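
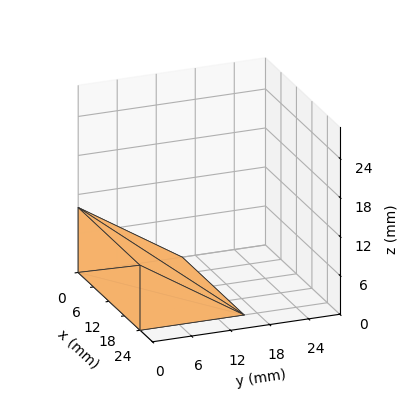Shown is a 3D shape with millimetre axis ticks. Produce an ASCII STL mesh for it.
Reading the render: the shape is a wedge (ramp): 24 × 16 mm base, rising to 10 mm along the y=0 edge and sloping linearly to z=0 at y=16 (dimensions read to the nearest mm from the axis ticks). For the STL, each face is triangulated and given an outward normal.

solid part
  facet normal 0.0000 0.0000 -1.0000
    outer loop
      vertex 24.000 16.000 0.000
      vertex 24.000 0.000 0.000
      vertex 0.000 0.000 0.000
    endloop
  endfacet
  facet normal 0.0000 0.0000 -1.0000
    outer loop
      vertex 0.000 16.000 0.000
      vertex 24.000 16.000 0.000
      vertex 0.000 0.000 0.000
    endloop
  endfacet
  facet normal 0.0000 -1.0000 0.0000
    outer loop
      vertex 0.000 0.000 0.000
      vertex 24.000 0.000 0.000
      vertex 24.000 0.000 10.000
    endloop
  endfacet
  facet normal 0.0000 -1.0000 0.0000
    outer loop
      vertex 0.000 0.000 0.000
      vertex 24.000 0.000 10.000
      vertex 0.000 0.000 10.000
    endloop
  endfacet
  facet normal 0.0000 0.5300 0.8480
    outer loop
      vertex 0.000 0.000 10.000
      vertex 24.000 0.000 10.000
      vertex 24.000 16.000 0.000
    endloop
  endfacet
  facet normal 0.0000 0.5300 0.8480
    outer loop
      vertex 0.000 0.000 10.000
      vertex 24.000 16.000 0.000
      vertex 0.000 16.000 0.000
    endloop
  endfacet
  facet normal -1.0000 0.0000 0.0000
    outer loop
      vertex 0.000 0.000 10.000
      vertex 0.000 16.000 0.000
      vertex 0.000 0.000 0.000
    endloop
  endfacet
  facet normal 1.0000 0.0000 0.0000
    outer loop
      vertex 24.000 0.000 0.000
      vertex 24.000 16.000 0.000
      vertex 24.000 0.000 10.000
    endloop
  endfacet
endsolid part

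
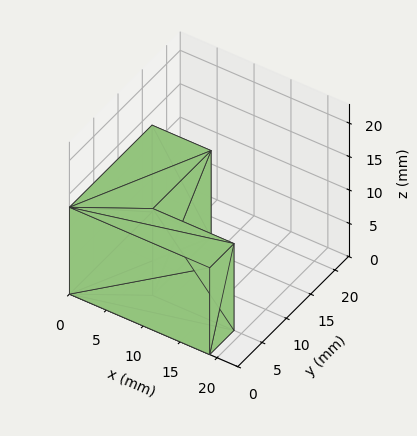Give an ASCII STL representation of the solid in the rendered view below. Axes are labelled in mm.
Reading the render: the shape is an L-shaped prism: outer 19 × 17 mm, arm thicknesses ≈ 5 mm (horizontal) and 8 mm (vertical), extruded 13 mm in z (dimensions read to the nearest mm from the axis ticks). For the STL, each face is triangulated and given an outward normal.

solid part
  facet normal 0.0000 0.0000 -1.0000
    outer loop
      vertex 19.00 5.00 0.00
      vertex 19.00 0.00 0.00
      vertex 0.00 0.00 0.00
    endloop
  endfacet
  facet normal 0.0000 0.0000 -1.0000
    outer loop
      vertex 8.00 5.00 0.00
      vertex 19.00 5.00 0.00
      vertex 0.00 0.00 0.00
    endloop
  endfacet
  facet normal 0.0000 0.0000 -1.0000
    outer loop
      vertex 8.00 17.00 0.00
      vertex 8.00 5.00 0.00
      vertex 0.00 0.00 0.00
    endloop
  endfacet
  facet normal 0.0000 0.0000 -1.0000
    outer loop
      vertex 0.00 17.00 0.00
      vertex 8.00 17.00 0.00
      vertex 0.00 0.00 0.00
    endloop
  endfacet
  facet normal 0.0000 0.0000 1.0000
    outer loop
      vertex 0.00 0.00 13.00
      vertex 19.00 0.00 13.00
      vertex 19.00 5.00 13.00
    endloop
  endfacet
  facet normal 0.0000 0.0000 1.0000
    outer loop
      vertex 0.00 0.00 13.00
      vertex 19.00 5.00 13.00
      vertex 8.00 5.00 13.00
    endloop
  endfacet
  facet normal 0.0000 0.0000 1.0000
    outer loop
      vertex 0.00 0.00 13.00
      vertex 8.00 5.00 13.00
      vertex 8.00 17.00 13.00
    endloop
  endfacet
  facet normal 0.0000 0.0000 1.0000
    outer loop
      vertex 0.00 0.00 13.00
      vertex 8.00 17.00 13.00
      vertex 0.00 17.00 13.00
    endloop
  endfacet
  facet normal 0.0000 -1.0000 0.0000
    outer loop
      vertex 0.00 0.00 0.00
      vertex 19.00 0.00 0.00
      vertex 19.00 0.00 13.00
    endloop
  endfacet
  facet normal 0.0000 -1.0000 0.0000
    outer loop
      vertex 0.00 0.00 0.00
      vertex 19.00 0.00 13.00
      vertex 0.00 0.00 13.00
    endloop
  endfacet
  facet normal 1.0000 0.0000 0.0000
    outer loop
      vertex 19.00 0.00 0.00
      vertex 19.00 5.00 0.00
      vertex 19.00 5.00 13.00
    endloop
  endfacet
  facet normal 1.0000 0.0000 0.0000
    outer loop
      vertex 19.00 0.00 0.00
      vertex 19.00 5.00 13.00
      vertex 19.00 0.00 13.00
    endloop
  endfacet
  facet normal 0.0000 1.0000 0.0000
    outer loop
      vertex 19.00 5.00 0.00
      vertex 8.00 5.00 0.00
      vertex 8.00 5.00 13.00
    endloop
  endfacet
  facet normal 0.0000 1.0000 0.0000
    outer loop
      vertex 19.00 5.00 0.00
      vertex 8.00 5.00 13.00
      vertex 19.00 5.00 13.00
    endloop
  endfacet
  facet normal 1.0000 0.0000 0.0000
    outer loop
      vertex 8.00 5.00 0.00
      vertex 8.00 17.00 0.00
      vertex 8.00 17.00 13.00
    endloop
  endfacet
  facet normal 1.0000 0.0000 0.0000
    outer loop
      vertex 8.00 5.00 0.00
      vertex 8.00 17.00 13.00
      vertex 8.00 5.00 13.00
    endloop
  endfacet
  facet normal 0.0000 1.0000 0.0000
    outer loop
      vertex 8.00 17.00 0.00
      vertex 0.00 17.00 0.00
      vertex 0.00 17.00 13.00
    endloop
  endfacet
  facet normal 0.0000 1.0000 0.0000
    outer loop
      vertex 8.00 17.00 0.00
      vertex 0.00 17.00 13.00
      vertex 8.00 17.00 13.00
    endloop
  endfacet
  facet normal -1.0000 0.0000 0.0000
    outer loop
      vertex 0.00 17.00 0.00
      vertex 0.00 0.00 0.00
      vertex 0.00 0.00 13.00
    endloop
  endfacet
  facet normal -1.0000 0.0000 0.0000
    outer loop
      vertex 0.00 17.00 0.00
      vertex 0.00 0.00 13.00
      vertex 0.00 17.00 13.00
    endloop
  endfacet
endsolid part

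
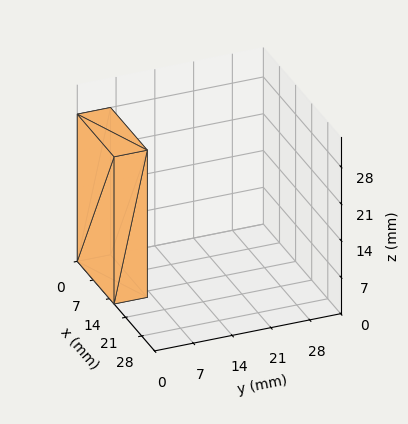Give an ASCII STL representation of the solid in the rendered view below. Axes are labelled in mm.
Reading the render: the shape is a rectangular box, roughly 16 × 6 mm footprint and 28 mm tall (dimensions read to the nearest mm from the axis ticks). For the STL, each face is triangulated and given an outward normal.

solid part
  facet normal 0.0000 0.0000 -1.0000
    outer loop
      vertex 16.000 6.000 0.000
      vertex 16.000 0.000 0.000
      vertex 0.000 0.000 0.000
    endloop
  endfacet
  facet normal 0.0000 0.0000 -1.0000
    outer loop
      vertex 0.000 6.000 0.000
      vertex 16.000 6.000 0.000
      vertex 0.000 0.000 0.000
    endloop
  endfacet
  facet normal 0.0000 0.0000 1.0000
    outer loop
      vertex 0.000 0.000 28.000
      vertex 16.000 0.000 28.000
      vertex 16.000 6.000 28.000
    endloop
  endfacet
  facet normal 0.0000 0.0000 1.0000
    outer loop
      vertex 0.000 0.000 28.000
      vertex 16.000 6.000 28.000
      vertex 0.000 6.000 28.000
    endloop
  endfacet
  facet normal 0.0000 -1.0000 0.0000
    outer loop
      vertex 0.000 0.000 0.000
      vertex 16.000 0.000 0.000
      vertex 16.000 0.000 28.000
    endloop
  endfacet
  facet normal 0.0000 -1.0000 0.0000
    outer loop
      vertex 0.000 0.000 0.000
      vertex 16.000 0.000 28.000
      vertex 0.000 0.000 28.000
    endloop
  endfacet
  facet normal 0.0000 1.0000 0.0000
    outer loop
      vertex 16.000 6.000 28.000
      vertex 16.000 6.000 0.000
      vertex 0.000 6.000 0.000
    endloop
  endfacet
  facet normal 0.0000 1.0000 0.0000
    outer loop
      vertex 0.000 6.000 28.000
      vertex 16.000 6.000 28.000
      vertex 0.000 6.000 0.000
    endloop
  endfacet
  facet normal -1.0000 0.0000 0.0000
    outer loop
      vertex 0.000 6.000 28.000
      vertex 0.000 6.000 0.000
      vertex 0.000 0.000 0.000
    endloop
  endfacet
  facet normal -1.0000 0.0000 0.0000
    outer loop
      vertex 0.000 0.000 28.000
      vertex 0.000 6.000 28.000
      vertex 0.000 0.000 0.000
    endloop
  endfacet
  facet normal 1.0000 0.0000 0.0000
    outer loop
      vertex 16.000 0.000 0.000
      vertex 16.000 6.000 0.000
      vertex 16.000 6.000 28.000
    endloop
  endfacet
  facet normal 1.0000 0.0000 0.0000
    outer loop
      vertex 16.000 0.000 0.000
      vertex 16.000 6.000 28.000
      vertex 16.000 0.000 28.000
    endloop
  endfacet
endsolid part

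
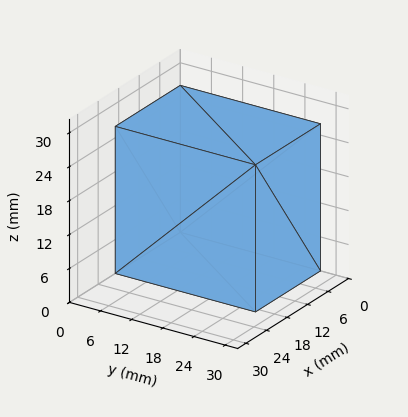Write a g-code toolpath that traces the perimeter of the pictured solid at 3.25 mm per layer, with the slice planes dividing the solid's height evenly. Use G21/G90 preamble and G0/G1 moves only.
Reading the render: the shape is a rectangular box, roughly 19 × 27 mm footprint and 26 mm tall (dimensions read to the nearest mm from the axis ticks). For the g-code, the solid's height is divided into equal slices at the stated Δz and each level perimeter traced with G1 moves after a G0 lift.

; perimeter-only toolpath
G21 ; units = mm
G90 ; absolute positioning
G28 ; home
; layer 1
G0 Z3.25
G0 X0.00 Y0.00
G1 X19.00 Y0.00
G1 X19.00 Y27.00
G1 X0.00 Y27.00
G1 X0.00 Y0.00
; layer 2
G0 Z6.50
G0 X0.00 Y0.00
G1 X19.00 Y0.00
G1 X19.00 Y27.00
G1 X0.00 Y27.00
G1 X0.00 Y0.00
; layer 3
G0 Z9.75
G0 X0.00 Y0.00
G1 X19.00 Y0.00
G1 X19.00 Y27.00
G1 X0.00 Y27.00
G1 X0.00 Y0.00
; layer 4
G0 Z13.00
G0 X0.00 Y0.00
G1 X19.00 Y0.00
G1 X19.00 Y27.00
G1 X0.00 Y27.00
G1 X0.00 Y0.00
; layer 5
G0 Z16.25
G0 X0.00 Y0.00
G1 X19.00 Y0.00
G1 X19.00 Y27.00
G1 X0.00 Y27.00
G1 X0.00 Y0.00
; layer 6
G0 Z19.50
G0 X0.00 Y0.00
G1 X19.00 Y0.00
G1 X19.00 Y27.00
G1 X0.00 Y27.00
G1 X0.00 Y0.00
; layer 7
G0 Z22.75
G0 X0.00 Y0.00
G1 X19.00 Y0.00
G1 X19.00 Y27.00
G1 X0.00 Y27.00
G1 X0.00 Y0.00
; layer 8
G0 Z26.00
G0 X0.00 Y0.00
G1 X19.00 Y0.00
G1 X19.00 Y27.00
G1 X0.00 Y27.00
G1 X0.00 Y0.00
M2 ; end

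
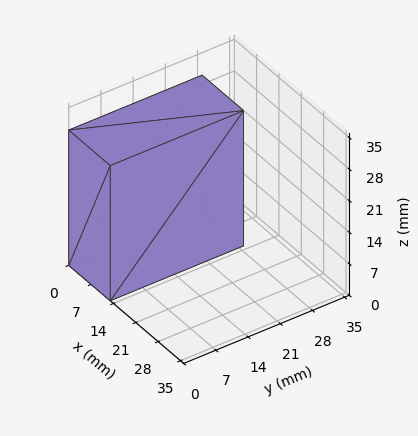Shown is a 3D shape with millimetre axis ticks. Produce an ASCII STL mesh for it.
Reading the render: the shape is a rectangular box, roughly 13 × 29 mm footprint and 30 mm tall (dimensions read to the nearest mm from the axis ticks). For the STL, each face is triangulated and given an outward normal.

solid part
  facet normal 0.0000 0.0000 -1.0000
    outer loop
      vertex 13.0 29.0 0.0
      vertex 13.0 0.0 0.0
      vertex 0.0 0.0 0.0
    endloop
  endfacet
  facet normal 0.0000 0.0000 -1.0000
    outer loop
      vertex 0.0 29.0 0.0
      vertex 13.0 29.0 0.0
      vertex 0.0 0.0 0.0
    endloop
  endfacet
  facet normal 0.0000 0.0000 1.0000
    outer loop
      vertex 0.0 0.0 30.0
      vertex 13.0 0.0 30.0
      vertex 13.0 29.0 30.0
    endloop
  endfacet
  facet normal 0.0000 0.0000 1.0000
    outer loop
      vertex 0.0 0.0 30.0
      vertex 13.0 29.0 30.0
      vertex 0.0 29.0 30.0
    endloop
  endfacet
  facet normal 0.0000 -1.0000 0.0000
    outer loop
      vertex 0.0 0.0 0.0
      vertex 13.0 0.0 0.0
      vertex 13.0 0.0 30.0
    endloop
  endfacet
  facet normal 0.0000 -1.0000 0.0000
    outer loop
      vertex 0.0 0.0 0.0
      vertex 13.0 0.0 30.0
      vertex 0.0 0.0 30.0
    endloop
  endfacet
  facet normal 0.0000 1.0000 0.0000
    outer loop
      vertex 13.0 29.0 30.0
      vertex 13.0 29.0 0.0
      vertex 0.0 29.0 0.0
    endloop
  endfacet
  facet normal 0.0000 1.0000 0.0000
    outer loop
      vertex 0.0 29.0 30.0
      vertex 13.0 29.0 30.0
      vertex 0.0 29.0 0.0
    endloop
  endfacet
  facet normal -1.0000 0.0000 0.0000
    outer loop
      vertex 0.0 29.0 30.0
      vertex 0.0 29.0 0.0
      vertex 0.0 0.0 0.0
    endloop
  endfacet
  facet normal -1.0000 0.0000 0.0000
    outer loop
      vertex 0.0 0.0 30.0
      vertex 0.0 29.0 30.0
      vertex 0.0 0.0 0.0
    endloop
  endfacet
  facet normal 1.0000 0.0000 0.0000
    outer loop
      vertex 13.0 0.0 0.0
      vertex 13.0 29.0 0.0
      vertex 13.0 29.0 30.0
    endloop
  endfacet
  facet normal 1.0000 0.0000 0.0000
    outer loop
      vertex 13.0 0.0 0.0
      vertex 13.0 29.0 30.0
      vertex 13.0 0.0 30.0
    endloop
  endfacet
endsolid part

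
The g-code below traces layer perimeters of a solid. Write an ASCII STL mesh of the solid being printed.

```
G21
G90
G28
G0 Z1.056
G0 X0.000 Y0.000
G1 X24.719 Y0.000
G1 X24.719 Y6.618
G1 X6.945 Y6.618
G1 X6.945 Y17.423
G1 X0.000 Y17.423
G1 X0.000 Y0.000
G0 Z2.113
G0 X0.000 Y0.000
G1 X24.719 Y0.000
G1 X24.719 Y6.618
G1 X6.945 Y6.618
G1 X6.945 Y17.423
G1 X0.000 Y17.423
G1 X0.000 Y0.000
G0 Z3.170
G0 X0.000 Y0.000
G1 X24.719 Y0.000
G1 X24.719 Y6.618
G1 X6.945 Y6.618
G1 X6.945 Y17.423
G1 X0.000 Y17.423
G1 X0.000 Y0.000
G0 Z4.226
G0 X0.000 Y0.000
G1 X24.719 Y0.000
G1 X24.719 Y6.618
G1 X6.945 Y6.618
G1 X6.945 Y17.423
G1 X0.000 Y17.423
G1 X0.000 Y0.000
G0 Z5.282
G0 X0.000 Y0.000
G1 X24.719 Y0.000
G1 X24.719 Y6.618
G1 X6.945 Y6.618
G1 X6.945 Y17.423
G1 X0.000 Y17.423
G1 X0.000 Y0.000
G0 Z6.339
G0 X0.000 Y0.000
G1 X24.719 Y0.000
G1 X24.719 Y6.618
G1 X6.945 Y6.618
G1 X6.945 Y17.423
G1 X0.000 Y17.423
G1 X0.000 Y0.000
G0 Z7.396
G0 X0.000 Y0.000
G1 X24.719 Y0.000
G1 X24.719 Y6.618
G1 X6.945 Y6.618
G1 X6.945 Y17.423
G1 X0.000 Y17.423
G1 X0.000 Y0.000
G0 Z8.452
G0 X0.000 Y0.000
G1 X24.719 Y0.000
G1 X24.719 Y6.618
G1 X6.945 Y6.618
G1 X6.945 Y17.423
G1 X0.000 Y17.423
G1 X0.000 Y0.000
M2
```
solid part
  facet normal 0.0000 0.0000 -1.0000
    outer loop
      vertex 24.719 6.618 0.000
      vertex 24.719 0.000 0.000
      vertex 0.000 0.000 0.000
    endloop
  endfacet
  facet normal 0.0000 0.0000 -1.0000
    outer loop
      vertex 6.945 6.618 0.000
      vertex 24.719 6.618 0.000
      vertex 0.000 0.000 0.000
    endloop
  endfacet
  facet normal 0.0000 0.0000 -1.0000
    outer loop
      vertex 6.945 17.423 0.000
      vertex 6.945 6.618 0.000
      vertex 0.000 0.000 0.000
    endloop
  endfacet
  facet normal 0.0000 0.0000 -1.0000
    outer loop
      vertex 0.000 17.423 0.000
      vertex 6.945 17.423 0.000
      vertex 0.000 0.000 0.000
    endloop
  endfacet
  facet normal 0.0000 0.0000 1.0000
    outer loop
      vertex 0.000 0.000 8.452
      vertex 24.719 0.000 8.452
      vertex 24.719 6.618 8.452
    endloop
  endfacet
  facet normal 0.0000 0.0000 1.0000
    outer loop
      vertex 0.000 0.000 8.452
      vertex 24.719 6.618 8.452
      vertex 6.945 6.618 8.452
    endloop
  endfacet
  facet normal 0.0000 0.0000 1.0000
    outer loop
      vertex 0.000 0.000 8.452
      vertex 6.945 6.618 8.452
      vertex 6.945 17.423 8.452
    endloop
  endfacet
  facet normal 0.0000 0.0000 1.0000
    outer loop
      vertex 0.000 0.000 8.452
      vertex 6.945 17.423 8.452
      vertex 0.000 17.423 8.452
    endloop
  endfacet
  facet normal 0.0000 -1.0000 0.0000
    outer loop
      vertex 0.000 0.000 0.000
      vertex 24.719 0.000 0.000
      vertex 24.719 0.000 8.452
    endloop
  endfacet
  facet normal 0.0000 -1.0000 0.0000
    outer loop
      vertex 0.000 0.000 0.000
      vertex 24.719 0.000 8.452
      vertex 0.000 0.000 8.452
    endloop
  endfacet
  facet normal 1.0000 0.0000 0.0000
    outer loop
      vertex 24.719 0.000 0.000
      vertex 24.719 6.618 0.000
      vertex 24.719 6.618 8.452
    endloop
  endfacet
  facet normal 1.0000 0.0000 0.0000
    outer loop
      vertex 24.719 0.000 0.000
      vertex 24.719 6.618 8.452
      vertex 24.719 0.000 8.452
    endloop
  endfacet
  facet normal 0.0000 1.0000 0.0000
    outer loop
      vertex 24.719 6.618 0.000
      vertex 6.945 6.618 0.000
      vertex 6.945 6.618 8.452
    endloop
  endfacet
  facet normal 0.0000 1.0000 0.0000
    outer loop
      vertex 24.719 6.618 0.000
      vertex 6.945 6.618 8.452
      vertex 24.719 6.618 8.452
    endloop
  endfacet
  facet normal 1.0000 0.0000 0.0000
    outer loop
      vertex 6.945 6.618 0.000
      vertex 6.945 17.423 0.000
      vertex 6.945 17.423 8.452
    endloop
  endfacet
  facet normal 1.0000 0.0000 0.0000
    outer loop
      vertex 6.945 6.618 0.000
      vertex 6.945 17.423 8.452
      vertex 6.945 6.618 8.452
    endloop
  endfacet
  facet normal 0.0000 1.0000 0.0000
    outer loop
      vertex 6.945 17.423 0.000
      vertex 0.000 17.423 0.000
      vertex 0.000 17.423 8.452
    endloop
  endfacet
  facet normal 0.0000 1.0000 0.0000
    outer loop
      vertex 6.945 17.423 0.000
      vertex 0.000 17.423 8.452
      vertex 6.945 17.423 8.452
    endloop
  endfacet
  facet normal -1.0000 0.0000 0.0000
    outer loop
      vertex 0.000 17.423 0.000
      vertex 0.000 0.000 0.000
      vertex 0.000 0.000 8.452
    endloop
  endfacet
  facet normal -1.0000 0.0000 0.0000
    outer loop
      vertex 0.000 17.423 0.000
      vertex 0.000 0.000 8.452
      vertex 0.000 17.423 8.452
    endloop
  endfacet
endsolid part

The G0 Z moves step by Δz≈1.056 mm. Every layer's G1 loop is the same polygon, so the solid is a straight extrusion of it from z=0 to z≈8.45. Closing with flat bottom and top caps and triangulating gives 20 facets — an L-shaped prism: outer 24.7 × 17.4 mm, arm thicknesses ≈ 6.62 mm (horizontal) and 6.95 mm (vertical), extruded 8.45 mm in z.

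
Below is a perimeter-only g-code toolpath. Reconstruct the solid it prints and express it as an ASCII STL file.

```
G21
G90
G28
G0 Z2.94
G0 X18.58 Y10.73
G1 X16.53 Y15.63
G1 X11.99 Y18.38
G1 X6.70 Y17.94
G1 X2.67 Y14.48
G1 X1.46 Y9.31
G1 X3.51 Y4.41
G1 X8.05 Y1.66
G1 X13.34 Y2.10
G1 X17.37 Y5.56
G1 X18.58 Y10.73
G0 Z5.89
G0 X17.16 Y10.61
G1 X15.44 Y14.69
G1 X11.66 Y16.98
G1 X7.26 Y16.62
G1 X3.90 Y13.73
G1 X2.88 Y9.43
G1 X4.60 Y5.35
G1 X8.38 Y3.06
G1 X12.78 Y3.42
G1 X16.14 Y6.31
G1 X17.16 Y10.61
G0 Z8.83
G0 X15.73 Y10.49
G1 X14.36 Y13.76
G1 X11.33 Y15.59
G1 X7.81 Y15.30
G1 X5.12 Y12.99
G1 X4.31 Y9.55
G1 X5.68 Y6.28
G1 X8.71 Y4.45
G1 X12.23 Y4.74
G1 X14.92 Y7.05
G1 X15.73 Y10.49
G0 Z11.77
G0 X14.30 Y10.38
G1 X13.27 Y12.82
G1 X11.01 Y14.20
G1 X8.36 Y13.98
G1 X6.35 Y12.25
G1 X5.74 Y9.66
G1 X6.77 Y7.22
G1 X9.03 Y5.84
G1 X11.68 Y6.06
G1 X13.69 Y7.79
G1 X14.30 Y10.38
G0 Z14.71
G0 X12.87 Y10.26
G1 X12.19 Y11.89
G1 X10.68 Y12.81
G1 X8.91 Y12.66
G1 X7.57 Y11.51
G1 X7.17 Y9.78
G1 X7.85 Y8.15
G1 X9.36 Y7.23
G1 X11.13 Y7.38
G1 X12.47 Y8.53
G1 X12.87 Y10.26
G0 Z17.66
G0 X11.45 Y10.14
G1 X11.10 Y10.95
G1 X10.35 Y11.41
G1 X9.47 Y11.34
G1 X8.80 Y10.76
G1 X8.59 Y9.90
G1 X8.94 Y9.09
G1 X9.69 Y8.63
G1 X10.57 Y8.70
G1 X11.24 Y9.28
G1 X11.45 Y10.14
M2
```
solid part
  facet normal 0.0000 0.0000 -1.0000
    outer loop
      vertex 12.32 19.77 0.00
      vertex 17.61 16.56 0.00
      vertex 20.01 10.85 0.00
    endloop
  endfacet
  facet normal 0.0000 0.0000 -1.0000
    outer loop
      vertex 6.15 19.26 0.00
      vertex 12.32 19.77 0.00
      vertex 20.01 10.85 0.00
    endloop
  endfacet
  facet normal 0.0000 0.0000 -1.0000
    outer loop
      vertex 1.45 15.22 0.00
      vertex 6.15 19.26 0.00
      vertex 20.01 10.85 0.00
    endloop
  endfacet
  facet normal 0.0000 0.0000 -1.0000
    outer loop
      vertex 0.03 9.19 0.00
      vertex 1.45 15.22 0.00
      vertex 20.01 10.85 0.00
    endloop
  endfacet
  facet normal 0.0000 0.0000 -1.0000
    outer loop
      vertex 2.43 3.48 0.00
      vertex 0.03 9.19 0.00
      vertex 20.01 10.85 0.00
    endloop
  endfacet
  facet normal 0.0000 0.0000 -1.0000
    outer loop
      vertex 7.72 0.27 0.00
      vertex 2.43 3.48 0.00
      vertex 20.01 10.85 0.00
    endloop
  endfacet
  facet normal 0.0000 0.0000 -1.0000
    outer loop
      vertex 13.89 0.78 0.00
      vertex 7.72 0.27 0.00
      vertex 20.01 10.85 0.00
    endloop
  endfacet
  facet normal 0.0000 0.0000 -1.0000
    outer loop
      vertex 18.59 4.82 0.00
      vertex 13.89 0.78 0.00
      vertex 20.01 10.85 0.00
    endloop
  endfacet
  facet normal 0.8367 0.3517 0.4199
    outer loop
      vertex 20.01 10.85 0.00
      vertex 17.61 16.56 0.00
      vertex 10.02 10.02 20.60
    endloop
  endfacet
  facet normal 0.4708 0.7759 0.4198
    outer loop
      vertex 17.61 16.56 0.00
      vertex 12.32 19.77 0.00
      vertex 10.02 10.02 20.60
    endloop
  endfacet
  facet normal -0.0748 0.9045 0.4198
    outer loop
      vertex 12.32 19.77 0.00
      vertex 6.15 19.26 0.00
      vertex 10.02 10.02 20.60
    endloop
  endfacet
  facet normal -0.5916 0.6883 0.4199
    outer loop
      vertex 6.15 19.26 0.00
      vertex 1.45 15.22 0.00
      vertex 10.02 10.02 20.60
    endloop
  endfacet
  facet normal -0.8834 0.2080 0.4200
    outer loop
      vertex 1.45 15.22 0.00
      vertex 0.03 9.19 0.00
      vertex 10.02 10.02 20.60
    endloop
  endfacet
  facet normal -0.8367 -0.3517 0.4199
    outer loop
      vertex 0.03 9.19 0.00
      vertex 2.43 3.48 0.00
      vertex 10.02 10.02 20.60
    endloop
  endfacet
  facet normal -0.4708 -0.7759 0.4198
    outer loop
      vertex 2.43 3.48 0.00
      vertex 7.72 0.27 0.00
      vertex 10.02 10.02 20.60
    endloop
  endfacet
  facet normal 0.0748 -0.9045 0.4198
    outer loop
      vertex 7.72 0.27 0.00
      vertex 13.89 0.78 0.00
      vertex 10.02 10.02 20.60
    endloop
  endfacet
  facet normal 0.5916 -0.6883 0.4199
    outer loop
      vertex 13.89 0.78 0.00
      vertex 18.59 4.82 0.00
      vertex 10.02 10.02 20.60
    endloop
  endfacet
  facet normal 0.8834 -0.2080 0.4200
    outer loop
      vertex 18.59 4.82 0.00
      vertex 20.01 10.85 0.00
      vertex 10.02 10.02 20.60
    endloop
  endfacet
endsolid part

The G0 Z moves step by Δz≈2.94 mm. The G1 loops shrink linearly with z, so the solid tapers from its base footprint up to z≈20.6. Closing with a flat bottom cap and the tapered top and triangulating gives 18 facets — a regular 10-sided pyramid, base circumscribed radius ≈ 10 mm, apex at z ≈ 20.6 mm.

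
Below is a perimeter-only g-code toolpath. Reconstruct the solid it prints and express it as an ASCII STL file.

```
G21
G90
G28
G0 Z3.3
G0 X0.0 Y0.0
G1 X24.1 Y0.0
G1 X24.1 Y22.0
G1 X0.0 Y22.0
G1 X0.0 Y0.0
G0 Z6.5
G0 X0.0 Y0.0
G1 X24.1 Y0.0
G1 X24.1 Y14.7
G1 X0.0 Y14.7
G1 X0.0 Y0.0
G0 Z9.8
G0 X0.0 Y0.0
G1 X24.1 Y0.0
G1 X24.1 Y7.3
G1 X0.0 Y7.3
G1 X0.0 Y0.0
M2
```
solid part
  facet normal 0.0000 0.0000 -1.0000
    outer loop
      vertex 24.1 29.4 0.0
      vertex 24.1 0.0 0.0
      vertex 0.0 0.0 0.0
    endloop
  endfacet
  facet normal 0.0000 0.0000 -1.0000
    outer loop
      vertex 0.0 29.4 0.0
      vertex 24.1 29.4 0.0
      vertex 0.0 0.0 0.0
    endloop
  endfacet
  facet normal 0.0000 -1.0000 0.0000
    outer loop
      vertex 0.0 0.0 0.0
      vertex 24.1 0.0 0.0
      vertex 24.1 0.0 13.1
    endloop
  endfacet
  facet normal 0.0000 -1.0000 0.0000
    outer loop
      vertex 0.0 0.0 0.0
      vertex 24.1 0.0 13.1
      vertex 0.0 0.0 13.1
    endloop
  endfacet
  facet normal 0.0000 0.4070 0.9134
    outer loop
      vertex 0.0 0.0 13.1
      vertex 24.1 0.0 13.1
      vertex 24.1 29.4 0.0
    endloop
  endfacet
  facet normal 0.0000 0.4070 0.9134
    outer loop
      vertex 0.0 0.0 13.1
      vertex 24.1 29.4 0.0
      vertex 0.0 29.4 0.0
    endloop
  endfacet
  facet normal -1.0000 0.0000 0.0000
    outer loop
      vertex 0.0 0.0 13.1
      vertex 0.0 29.4 0.0
      vertex 0.0 0.0 0.0
    endloop
  endfacet
  facet normal 1.0000 0.0000 0.0000
    outer loop
      vertex 24.1 0.0 0.0
      vertex 24.1 29.4 0.0
      vertex 24.1 0.0 13.1
    endloop
  endfacet
endsolid part

The G0 Z moves step by Δz≈3.3 mm. The G1 loops shrink linearly with z, so the solid tapers from its base footprint up to z≈13.1. Closing with a flat bottom cap and the tapered top and triangulating gives 8 facets — a wedge (ramp): 24.1 × 29.4 mm base, rising to 13.1 mm along the y=0 edge and sloping linearly to z=0 at y=29.4.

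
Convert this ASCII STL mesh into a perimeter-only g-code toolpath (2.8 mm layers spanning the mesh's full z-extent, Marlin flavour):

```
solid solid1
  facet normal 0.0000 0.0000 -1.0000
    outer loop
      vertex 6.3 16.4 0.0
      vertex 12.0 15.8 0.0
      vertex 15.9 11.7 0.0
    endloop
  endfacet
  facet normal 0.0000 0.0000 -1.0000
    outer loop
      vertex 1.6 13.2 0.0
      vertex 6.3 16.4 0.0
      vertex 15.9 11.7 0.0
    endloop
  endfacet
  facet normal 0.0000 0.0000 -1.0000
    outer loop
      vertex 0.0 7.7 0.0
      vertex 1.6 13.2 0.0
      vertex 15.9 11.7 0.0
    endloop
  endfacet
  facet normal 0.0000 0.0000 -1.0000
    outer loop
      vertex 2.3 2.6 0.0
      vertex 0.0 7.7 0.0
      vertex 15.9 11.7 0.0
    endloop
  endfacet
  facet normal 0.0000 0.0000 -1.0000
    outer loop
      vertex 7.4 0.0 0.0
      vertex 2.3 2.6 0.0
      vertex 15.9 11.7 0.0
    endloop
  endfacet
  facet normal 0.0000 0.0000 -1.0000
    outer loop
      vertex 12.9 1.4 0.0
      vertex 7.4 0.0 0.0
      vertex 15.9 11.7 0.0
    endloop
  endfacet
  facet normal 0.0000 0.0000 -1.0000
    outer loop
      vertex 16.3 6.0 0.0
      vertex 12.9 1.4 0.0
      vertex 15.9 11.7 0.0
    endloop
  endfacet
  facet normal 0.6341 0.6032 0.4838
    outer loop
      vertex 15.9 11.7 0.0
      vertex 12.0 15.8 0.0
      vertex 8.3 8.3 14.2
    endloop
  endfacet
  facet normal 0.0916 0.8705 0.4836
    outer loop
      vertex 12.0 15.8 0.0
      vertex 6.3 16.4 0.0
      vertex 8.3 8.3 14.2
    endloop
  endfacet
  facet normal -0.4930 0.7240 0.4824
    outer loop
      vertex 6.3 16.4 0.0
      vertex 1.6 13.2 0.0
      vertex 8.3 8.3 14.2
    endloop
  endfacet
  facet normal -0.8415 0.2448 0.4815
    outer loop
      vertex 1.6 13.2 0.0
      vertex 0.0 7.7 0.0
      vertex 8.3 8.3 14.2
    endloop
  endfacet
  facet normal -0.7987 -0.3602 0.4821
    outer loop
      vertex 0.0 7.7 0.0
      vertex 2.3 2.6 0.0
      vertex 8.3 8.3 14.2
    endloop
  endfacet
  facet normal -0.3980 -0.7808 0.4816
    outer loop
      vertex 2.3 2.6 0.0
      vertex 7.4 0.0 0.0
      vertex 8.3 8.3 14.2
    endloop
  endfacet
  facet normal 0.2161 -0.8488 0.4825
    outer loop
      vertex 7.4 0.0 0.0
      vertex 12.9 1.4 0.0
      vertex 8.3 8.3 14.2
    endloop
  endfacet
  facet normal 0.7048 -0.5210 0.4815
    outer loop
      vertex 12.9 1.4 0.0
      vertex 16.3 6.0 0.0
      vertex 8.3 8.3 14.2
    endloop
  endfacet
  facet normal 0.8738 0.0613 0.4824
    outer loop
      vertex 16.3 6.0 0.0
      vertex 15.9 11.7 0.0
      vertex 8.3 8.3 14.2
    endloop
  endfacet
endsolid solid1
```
; perimeter-only toolpath
G21 ; units = mm
G90 ; absolute positioning
G28 ; home
; layer 1
G0 Z2.8
G0 X14.4 Y11.0
G1 X11.3 Y14.3
G1 X6.7 Y14.8
G1 X2.9 Y12.2
G1 X1.7 Y7.8
G1 X3.5 Y3.7
G1 X7.6 Y1.7
G1 X12.0 Y2.8
G1 X14.7 Y6.5
G1 X14.4 Y11.0
; layer 2
G0 Z5.7
G0 X12.9 Y10.3
G1 X10.5 Y12.8
G1 X7.1 Y13.2
G1 X4.3 Y11.2
G1 X3.3 Y7.9
G1 X4.7 Y4.9
G1 X7.8 Y3.3
G1 X11.1 Y4.2
G1 X13.1 Y6.9
G1 X12.9 Y10.3
; layer 3
G0 Z8.5
G0 X11.3 Y9.7
G1 X9.8 Y11.3
G1 X7.5 Y11.5
G1 X5.6 Y10.3
G1 X5.0 Y8.1
G1 X5.9 Y6.0
G1 X7.9 Y5.0
G1 X10.1 Y5.5
G1 X11.5 Y7.4
G1 X11.3 Y9.7
; layer 4
G0 Z11.4
G0 X9.8 Y9.0
G1 X9.0 Y9.8
G1 X7.9 Y9.9
G1 X7.0 Y9.3
G1 X6.6 Y8.2
G1 X7.1 Y7.2
G1 X8.1 Y6.6
G1 X9.2 Y6.9
G1 X9.9 Y7.8
G1 X9.8 Y9.0
M2 ; end

The solid is a regular 9-sided pyramid, base circumscribed radius ≈ 8.3 mm, apex at z ≈ 14.2 mm. Slicing at Δz = 2.8 mm — 5 equal slices spanning the solid's height, so layer i sits at z = i·h/5 — gives 4 non-empty perimeters. Each is a 9-segment closed polygon; G0 lifts to the layer z and rapids to the start vertex, then G1 traces the edges. The cross-section shrinks linearly with z (the slice at the apex is degenerate and omitted).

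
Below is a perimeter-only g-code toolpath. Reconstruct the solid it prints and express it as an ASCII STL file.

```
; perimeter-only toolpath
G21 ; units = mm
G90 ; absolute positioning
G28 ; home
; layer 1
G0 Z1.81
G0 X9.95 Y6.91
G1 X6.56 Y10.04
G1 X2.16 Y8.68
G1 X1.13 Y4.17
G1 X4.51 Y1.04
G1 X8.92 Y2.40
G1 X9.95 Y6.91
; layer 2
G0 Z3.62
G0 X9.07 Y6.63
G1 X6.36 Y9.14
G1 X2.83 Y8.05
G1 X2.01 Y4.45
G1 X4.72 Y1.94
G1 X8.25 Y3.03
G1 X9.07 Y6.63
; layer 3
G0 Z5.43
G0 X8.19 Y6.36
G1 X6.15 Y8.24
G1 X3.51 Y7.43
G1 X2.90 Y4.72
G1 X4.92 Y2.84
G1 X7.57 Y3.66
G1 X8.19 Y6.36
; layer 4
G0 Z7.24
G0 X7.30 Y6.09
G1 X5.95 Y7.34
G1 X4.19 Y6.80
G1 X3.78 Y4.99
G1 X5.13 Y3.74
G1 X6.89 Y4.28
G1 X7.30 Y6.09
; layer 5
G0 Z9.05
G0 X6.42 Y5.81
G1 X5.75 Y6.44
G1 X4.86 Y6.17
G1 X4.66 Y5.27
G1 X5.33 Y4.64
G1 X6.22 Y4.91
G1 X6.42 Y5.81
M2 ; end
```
solid part
  facet normal 0.0000 0.0000 -1.0000
    outer loop
      vertex 1.48 9.31 0.00
      vertex 6.77 10.94 0.00
      vertex 10.83 7.18 0.00
    endloop
  endfacet
  facet normal 0.0000 0.0000 -1.0000
    outer loop
      vertex 0.25 3.90 0.00
      vertex 1.48 9.31 0.00
      vertex 10.83 7.18 0.00
    endloop
  endfacet
  facet normal 0.0000 0.0000 -1.0000
    outer loop
      vertex 4.31 0.14 0.00
      vertex 0.25 3.90 0.00
      vertex 10.83 7.18 0.00
    endloop
  endfacet
  facet normal 0.0000 0.0000 -1.0000
    outer loop
      vertex 9.60 1.77 0.00
      vertex 4.31 0.14 0.00
      vertex 10.83 7.18 0.00
    endloop
  endfacet
  facet normal 0.6215 0.6711 0.4041
    outer loop
      vertex 10.83 7.18 0.00
      vertex 6.77 10.94 0.00
      vertex 5.54 5.54 10.86
    endloop
  endfacet
  facet normal -0.2693 0.8741 0.4041
    outer loop
      vertex 6.77 10.94 0.00
      vertex 1.48 9.31 0.00
      vertex 5.54 5.54 10.86
    endloop
  endfacet
  facet normal -0.8920 0.2028 0.4039
    outer loop
      vertex 1.48 9.31 0.00
      vertex 0.25 3.90 0.00
      vertex 5.54 5.54 10.86
    endloop
  endfacet
  facet normal -0.6215 -0.6711 0.4041
    outer loop
      vertex 0.25 3.90 0.00
      vertex 4.31 0.14 0.00
      vertex 5.54 5.54 10.86
    endloop
  endfacet
  facet normal 0.2693 -0.8741 0.4041
    outer loop
      vertex 4.31 0.14 0.00
      vertex 9.60 1.77 0.00
      vertex 5.54 5.54 10.86
    endloop
  endfacet
  facet normal 0.8920 -0.2028 0.4039
    outer loop
      vertex 9.60 1.77 0.00
      vertex 10.83 7.18 0.00
      vertex 5.54 5.54 10.86
    endloop
  endfacet
endsolid part

The G0 Z moves step by Δz≈1.81 mm. The G1 loops shrink linearly with z, so the solid tapers from its base footprint up to z≈10.9. Closing with a flat bottom cap and the tapered top and triangulating gives 10 facets — a regular 6-sided pyramid, base circumscribed radius ≈ 5.54 mm, apex at z ≈ 10.9 mm.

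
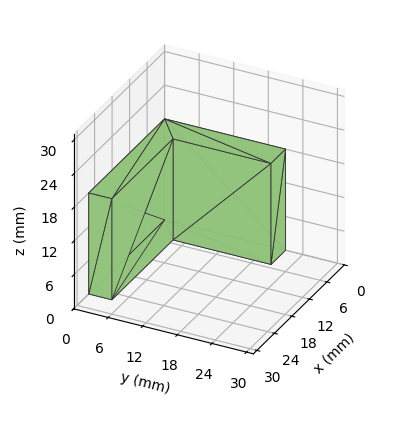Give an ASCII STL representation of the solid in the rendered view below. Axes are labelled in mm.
Reading the render: the shape is an L-shaped prism: outer 26 × 21 mm, arm thicknesses ≈ 4 mm (horizontal) and 5 mm (vertical), extruded 18 mm in z (dimensions read to the nearest mm from the axis ticks). For the STL, each face is triangulated and given an outward normal.

solid part
  facet normal 0.0000 0.0000 -1.0000
    outer loop
      vertex 26.0 4.0 0.0
      vertex 26.0 0.0 0.0
      vertex 0.0 0.0 0.0
    endloop
  endfacet
  facet normal 0.0000 0.0000 -1.0000
    outer loop
      vertex 5.0 4.0 0.0
      vertex 26.0 4.0 0.0
      vertex 0.0 0.0 0.0
    endloop
  endfacet
  facet normal 0.0000 0.0000 -1.0000
    outer loop
      vertex 5.0 21.0 0.0
      vertex 5.0 4.0 0.0
      vertex 0.0 0.0 0.0
    endloop
  endfacet
  facet normal 0.0000 0.0000 -1.0000
    outer loop
      vertex 0.0 21.0 0.0
      vertex 5.0 21.0 0.0
      vertex 0.0 0.0 0.0
    endloop
  endfacet
  facet normal 0.0000 0.0000 1.0000
    outer loop
      vertex 0.0 0.0 18.0
      vertex 26.0 0.0 18.0
      vertex 26.0 4.0 18.0
    endloop
  endfacet
  facet normal 0.0000 0.0000 1.0000
    outer loop
      vertex 0.0 0.0 18.0
      vertex 26.0 4.0 18.0
      vertex 5.0 4.0 18.0
    endloop
  endfacet
  facet normal 0.0000 0.0000 1.0000
    outer loop
      vertex 0.0 0.0 18.0
      vertex 5.0 4.0 18.0
      vertex 5.0 21.0 18.0
    endloop
  endfacet
  facet normal 0.0000 0.0000 1.0000
    outer loop
      vertex 0.0 0.0 18.0
      vertex 5.0 21.0 18.0
      vertex 0.0 21.0 18.0
    endloop
  endfacet
  facet normal 0.0000 -1.0000 0.0000
    outer loop
      vertex 0.0 0.0 0.0
      vertex 26.0 0.0 0.0
      vertex 26.0 0.0 18.0
    endloop
  endfacet
  facet normal 0.0000 -1.0000 0.0000
    outer loop
      vertex 0.0 0.0 0.0
      vertex 26.0 0.0 18.0
      vertex 0.0 0.0 18.0
    endloop
  endfacet
  facet normal 1.0000 0.0000 0.0000
    outer loop
      vertex 26.0 0.0 0.0
      vertex 26.0 4.0 0.0
      vertex 26.0 4.0 18.0
    endloop
  endfacet
  facet normal 1.0000 0.0000 0.0000
    outer loop
      vertex 26.0 0.0 0.0
      vertex 26.0 4.0 18.0
      vertex 26.0 0.0 18.0
    endloop
  endfacet
  facet normal 0.0000 1.0000 0.0000
    outer loop
      vertex 26.0 4.0 0.0
      vertex 5.0 4.0 0.0
      vertex 5.0 4.0 18.0
    endloop
  endfacet
  facet normal 0.0000 1.0000 0.0000
    outer loop
      vertex 26.0 4.0 0.0
      vertex 5.0 4.0 18.0
      vertex 26.0 4.0 18.0
    endloop
  endfacet
  facet normal 1.0000 0.0000 0.0000
    outer loop
      vertex 5.0 4.0 0.0
      vertex 5.0 21.0 0.0
      vertex 5.0 21.0 18.0
    endloop
  endfacet
  facet normal 1.0000 0.0000 0.0000
    outer loop
      vertex 5.0 4.0 0.0
      vertex 5.0 21.0 18.0
      vertex 5.0 4.0 18.0
    endloop
  endfacet
  facet normal 0.0000 1.0000 0.0000
    outer loop
      vertex 5.0 21.0 0.0
      vertex 0.0 21.0 0.0
      vertex 0.0 21.0 18.0
    endloop
  endfacet
  facet normal 0.0000 1.0000 0.0000
    outer loop
      vertex 5.0 21.0 0.0
      vertex 0.0 21.0 18.0
      vertex 5.0 21.0 18.0
    endloop
  endfacet
  facet normal -1.0000 0.0000 0.0000
    outer loop
      vertex 0.0 21.0 0.0
      vertex 0.0 0.0 0.0
      vertex 0.0 0.0 18.0
    endloop
  endfacet
  facet normal -1.0000 0.0000 0.0000
    outer loop
      vertex 0.0 21.0 0.0
      vertex 0.0 0.0 18.0
      vertex 0.0 21.0 18.0
    endloop
  endfacet
endsolid part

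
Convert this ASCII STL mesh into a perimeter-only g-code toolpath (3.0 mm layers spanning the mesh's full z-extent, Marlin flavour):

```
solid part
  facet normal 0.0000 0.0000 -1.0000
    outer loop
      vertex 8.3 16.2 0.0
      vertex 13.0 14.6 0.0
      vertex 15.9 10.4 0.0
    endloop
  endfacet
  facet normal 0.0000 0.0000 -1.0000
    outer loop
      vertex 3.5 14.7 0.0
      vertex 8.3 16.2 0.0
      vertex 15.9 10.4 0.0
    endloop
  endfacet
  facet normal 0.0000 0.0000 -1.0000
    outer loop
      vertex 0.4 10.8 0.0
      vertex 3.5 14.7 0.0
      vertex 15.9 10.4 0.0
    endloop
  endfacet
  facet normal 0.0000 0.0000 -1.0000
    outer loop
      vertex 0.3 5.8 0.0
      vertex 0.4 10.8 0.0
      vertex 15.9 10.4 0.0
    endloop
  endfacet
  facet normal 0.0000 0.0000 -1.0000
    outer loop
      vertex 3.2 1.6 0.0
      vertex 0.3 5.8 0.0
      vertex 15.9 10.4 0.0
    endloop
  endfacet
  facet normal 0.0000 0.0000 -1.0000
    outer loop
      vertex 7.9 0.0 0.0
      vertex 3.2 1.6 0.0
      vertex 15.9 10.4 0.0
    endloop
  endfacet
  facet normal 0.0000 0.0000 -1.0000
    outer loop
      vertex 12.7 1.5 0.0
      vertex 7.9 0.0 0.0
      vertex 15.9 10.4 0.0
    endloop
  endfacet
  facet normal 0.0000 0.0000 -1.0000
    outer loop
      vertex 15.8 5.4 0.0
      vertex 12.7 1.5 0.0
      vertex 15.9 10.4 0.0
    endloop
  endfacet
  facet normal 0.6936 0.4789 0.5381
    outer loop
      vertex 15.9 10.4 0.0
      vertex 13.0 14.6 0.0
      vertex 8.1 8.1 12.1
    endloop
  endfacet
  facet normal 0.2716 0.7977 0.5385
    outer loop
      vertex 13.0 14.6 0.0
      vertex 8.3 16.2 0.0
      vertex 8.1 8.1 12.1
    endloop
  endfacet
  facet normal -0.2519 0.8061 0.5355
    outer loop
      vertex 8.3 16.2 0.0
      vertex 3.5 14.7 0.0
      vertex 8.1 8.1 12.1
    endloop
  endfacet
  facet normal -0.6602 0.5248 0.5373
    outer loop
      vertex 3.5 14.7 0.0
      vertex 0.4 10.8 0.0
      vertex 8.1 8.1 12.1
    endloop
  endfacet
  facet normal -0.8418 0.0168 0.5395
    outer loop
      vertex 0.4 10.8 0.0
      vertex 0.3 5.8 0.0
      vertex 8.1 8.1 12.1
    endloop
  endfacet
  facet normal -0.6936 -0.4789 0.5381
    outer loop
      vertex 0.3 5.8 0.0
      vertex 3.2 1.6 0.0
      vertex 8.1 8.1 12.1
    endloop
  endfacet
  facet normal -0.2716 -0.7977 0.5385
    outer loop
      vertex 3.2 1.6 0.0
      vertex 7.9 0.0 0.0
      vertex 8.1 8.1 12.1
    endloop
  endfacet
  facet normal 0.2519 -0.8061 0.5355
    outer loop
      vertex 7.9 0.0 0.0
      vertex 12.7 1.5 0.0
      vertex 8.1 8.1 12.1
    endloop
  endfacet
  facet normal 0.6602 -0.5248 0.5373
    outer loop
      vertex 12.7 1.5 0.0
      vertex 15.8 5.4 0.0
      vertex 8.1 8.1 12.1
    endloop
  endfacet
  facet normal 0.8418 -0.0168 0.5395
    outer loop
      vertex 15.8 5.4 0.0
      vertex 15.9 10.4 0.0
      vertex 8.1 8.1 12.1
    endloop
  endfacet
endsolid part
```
; perimeter-only toolpath
G21 ; units = mm
G90 ; absolute positioning
G28 ; home
; layer 1
G0 Z3.0
G0 X14.0 Y9.8
G1 X11.8 Y13.0
G1 X8.2 Y14.2
G1 X4.7 Y13.0
G1 X2.3 Y10.1
G1 X2.2 Y6.4
G1 X4.4 Y3.2
G1 X8.0 Y2.0
G1 X11.5 Y3.1
G1 X13.9 Y6.1
G1 X14.0 Y9.8
; layer 2
G0 Z6.0
G0 X12.0 Y9.2
G1 X10.6 Y11.3
G1 X8.2 Y12.1
G1 X5.8 Y11.4
G1 X4.2 Y9.4
G1 X4.2 Y6.9
G1 X5.7 Y4.8
G1 X8.0 Y4.0
G1 X10.4 Y4.8
G1 X11.9 Y6.8
G1 X12.0 Y9.2
; layer 3
G0 Z9.1
G0 X10.0 Y8.7
G1 X9.3 Y9.7
G1 X8.1 Y10.1
G1 X6.9 Y9.8
G1 X6.2 Y8.8
G1 X6.1 Y7.5
G1 X6.9 Y6.5
G1 X8.0 Y6.1
G1 X9.2 Y6.4
G1 X10.0 Y7.4
G1 X10.0 Y8.7
M2 ; end

The solid is a regular 10-sided pyramid, base circumscribed radius ≈ 8.1 mm, apex at z ≈ 12.1 mm. Slicing at Δz = 3.0 mm — 4 equal slices spanning the solid's height, so layer i sits at z = i·h/4 — gives 3 non-empty perimeters. Each is a 10-segment closed polygon; G0 lifts to the layer z and rapids to the start vertex, then G1 traces the edges. The cross-section shrinks linearly with z (the slice at the apex is degenerate and omitted).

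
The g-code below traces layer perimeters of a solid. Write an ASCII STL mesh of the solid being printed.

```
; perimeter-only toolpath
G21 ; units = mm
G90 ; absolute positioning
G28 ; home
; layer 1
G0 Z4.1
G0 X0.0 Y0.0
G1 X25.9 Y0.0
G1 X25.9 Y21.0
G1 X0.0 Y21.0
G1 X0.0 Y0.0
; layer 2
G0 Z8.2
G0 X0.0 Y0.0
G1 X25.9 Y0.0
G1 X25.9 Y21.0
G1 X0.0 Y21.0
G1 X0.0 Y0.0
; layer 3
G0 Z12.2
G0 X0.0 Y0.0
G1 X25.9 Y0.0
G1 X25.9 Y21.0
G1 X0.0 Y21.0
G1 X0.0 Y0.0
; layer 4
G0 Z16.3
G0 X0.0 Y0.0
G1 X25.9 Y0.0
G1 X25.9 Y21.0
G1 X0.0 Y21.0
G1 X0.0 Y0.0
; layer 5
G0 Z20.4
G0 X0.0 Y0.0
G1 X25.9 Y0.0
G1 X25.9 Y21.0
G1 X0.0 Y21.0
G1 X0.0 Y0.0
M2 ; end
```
solid part
  facet normal 0.0000 0.0000 -1.0000
    outer loop
      vertex 25.9 21.0 0.0
      vertex 25.9 0.0 0.0
      vertex 0.0 0.0 0.0
    endloop
  endfacet
  facet normal 0.0000 0.0000 -1.0000
    outer loop
      vertex 0.0 21.0 0.0
      vertex 25.9 21.0 0.0
      vertex 0.0 0.0 0.0
    endloop
  endfacet
  facet normal 0.0000 0.0000 1.0000
    outer loop
      vertex 0.0 0.0 20.4
      vertex 25.9 0.0 20.4
      vertex 25.9 21.0 20.4
    endloop
  endfacet
  facet normal 0.0000 0.0000 1.0000
    outer loop
      vertex 0.0 0.0 20.4
      vertex 25.9 21.0 20.4
      vertex 0.0 21.0 20.4
    endloop
  endfacet
  facet normal 0.0000 -1.0000 0.0000
    outer loop
      vertex 0.0 0.0 0.0
      vertex 25.9 0.0 0.0
      vertex 25.9 0.0 20.4
    endloop
  endfacet
  facet normal 0.0000 -1.0000 0.0000
    outer loop
      vertex 0.0 0.0 0.0
      vertex 25.9 0.0 20.4
      vertex 0.0 0.0 20.4
    endloop
  endfacet
  facet normal 0.0000 1.0000 0.0000
    outer loop
      vertex 25.9 21.0 20.4
      vertex 25.9 21.0 0.0
      vertex 0.0 21.0 0.0
    endloop
  endfacet
  facet normal 0.0000 1.0000 0.0000
    outer loop
      vertex 0.0 21.0 20.4
      vertex 25.9 21.0 20.4
      vertex 0.0 21.0 0.0
    endloop
  endfacet
  facet normal -1.0000 0.0000 0.0000
    outer loop
      vertex 0.0 21.0 20.4
      vertex 0.0 21.0 0.0
      vertex 0.0 0.0 0.0
    endloop
  endfacet
  facet normal -1.0000 0.0000 0.0000
    outer loop
      vertex 0.0 0.0 20.4
      vertex 0.0 21.0 20.4
      vertex 0.0 0.0 0.0
    endloop
  endfacet
  facet normal 1.0000 0.0000 0.0000
    outer loop
      vertex 25.9 0.0 0.0
      vertex 25.9 21.0 0.0
      vertex 25.9 21.0 20.4
    endloop
  endfacet
  facet normal 1.0000 0.0000 0.0000
    outer loop
      vertex 25.9 0.0 0.0
      vertex 25.9 21.0 20.4
      vertex 25.9 0.0 20.4
    endloop
  endfacet
endsolid part

The G0 Z moves step by Δz≈4.1 mm. Every layer's G1 loop is the same polygon, so the solid is a straight extrusion of it from z=0 to z≈20.4. Closing with flat bottom and top caps and triangulating gives 12 facets — a rectangular box, roughly 25.9 × 21 mm footprint and 20.4 mm tall.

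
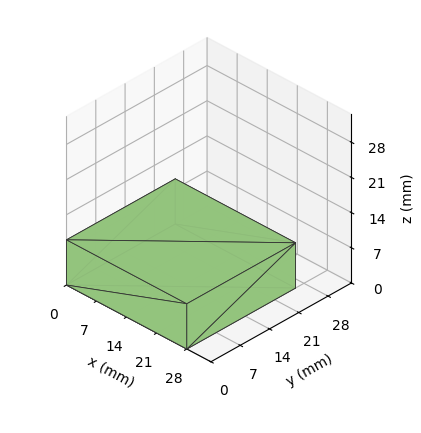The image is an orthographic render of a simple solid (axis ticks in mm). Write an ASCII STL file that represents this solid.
Reading the render: the shape is a rectangular box, roughly 28 × 26 mm footprint and 9 mm tall (dimensions read to the nearest mm from the axis ticks). For the STL, each face is triangulated and given an outward normal.

solid part
  facet normal 0.0000 0.0000 -1.0000
    outer loop
      vertex 28.00 26.00 0.00
      vertex 28.00 0.00 0.00
      vertex 0.00 0.00 0.00
    endloop
  endfacet
  facet normal 0.0000 0.0000 -1.0000
    outer loop
      vertex 0.00 26.00 0.00
      vertex 28.00 26.00 0.00
      vertex 0.00 0.00 0.00
    endloop
  endfacet
  facet normal 0.0000 0.0000 1.0000
    outer loop
      vertex 0.00 0.00 9.00
      vertex 28.00 0.00 9.00
      vertex 28.00 26.00 9.00
    endloop
  endfacet
  facet normal 0.0000 0.0000 1.0000
    outer loop
      vertex 0.00 0.00 9.00
      vertex 28.00 26.00 9.00
      vertex 0.00 26.00 9.00
    endloop
  endfacet
  facet normal 0.0000 -1.0000 0.0000
    outer loop
      vertex 0.00 0.00 0.00
      vertex 28.00 0.00 0.00
      vertex 28.00 0.00 9.00
    endloop
  endfacet
  facet normal 0.0000 -1.0000 0.0000
    outer loop
      vertex 0.00 0.00 0.00
      vertex 28.00 0.00 9.00
      vertex 0.00 0.00 9.00
    endloop
  endfacet
  facet normal 0.0000 1.0000 0.0000
    outer loop
      vertex 28.00 26.00 9.00
      vertex 28.00 26.00 0.00
      vertex 0.00 26.00 0.00
    endloop
  endfacet
  facet normal 0.0000 1.0000 0.0000
    outer loop
      vertex 0.00 26.00 9.00
      vertex 28.00 26.00 9.00
      vertex 0.00 26.00 0.00
    endloop
  endfacet
  facet normal -1.0000 0.0000 0.0000
    outer loop
      vertex 0.00 26.00 9.00
      vertex 0.00 26.00 0.00
      vertex 0.00 0.00 0.00
    endloop
  endfacet
  facet normal -1.0000 0.0000 0.0000
    outer loop
      vertex 0.00 0.00 9.00
      vertex 0.00 26.00 9.00
      vertex 0.00 0.00 0.00
    endloop
  endfacet
  facet normal 1.0000 0.0000 0.0000
    outer loop
      vertex 28.00 0.00 0.00
      vertex 28.00 26.00 0.00
      vertex 28.00 26.00 9.00
    endloop
  endfacet
  facet normal 1.0000 0.0000 0.0000
    outer loop
      vertex 28.00 0.00 0.00
      vertex 28.00 26.00 9.00
      vertex 28.00 0.00 9.00
    endloop
  endfacet
endsolid part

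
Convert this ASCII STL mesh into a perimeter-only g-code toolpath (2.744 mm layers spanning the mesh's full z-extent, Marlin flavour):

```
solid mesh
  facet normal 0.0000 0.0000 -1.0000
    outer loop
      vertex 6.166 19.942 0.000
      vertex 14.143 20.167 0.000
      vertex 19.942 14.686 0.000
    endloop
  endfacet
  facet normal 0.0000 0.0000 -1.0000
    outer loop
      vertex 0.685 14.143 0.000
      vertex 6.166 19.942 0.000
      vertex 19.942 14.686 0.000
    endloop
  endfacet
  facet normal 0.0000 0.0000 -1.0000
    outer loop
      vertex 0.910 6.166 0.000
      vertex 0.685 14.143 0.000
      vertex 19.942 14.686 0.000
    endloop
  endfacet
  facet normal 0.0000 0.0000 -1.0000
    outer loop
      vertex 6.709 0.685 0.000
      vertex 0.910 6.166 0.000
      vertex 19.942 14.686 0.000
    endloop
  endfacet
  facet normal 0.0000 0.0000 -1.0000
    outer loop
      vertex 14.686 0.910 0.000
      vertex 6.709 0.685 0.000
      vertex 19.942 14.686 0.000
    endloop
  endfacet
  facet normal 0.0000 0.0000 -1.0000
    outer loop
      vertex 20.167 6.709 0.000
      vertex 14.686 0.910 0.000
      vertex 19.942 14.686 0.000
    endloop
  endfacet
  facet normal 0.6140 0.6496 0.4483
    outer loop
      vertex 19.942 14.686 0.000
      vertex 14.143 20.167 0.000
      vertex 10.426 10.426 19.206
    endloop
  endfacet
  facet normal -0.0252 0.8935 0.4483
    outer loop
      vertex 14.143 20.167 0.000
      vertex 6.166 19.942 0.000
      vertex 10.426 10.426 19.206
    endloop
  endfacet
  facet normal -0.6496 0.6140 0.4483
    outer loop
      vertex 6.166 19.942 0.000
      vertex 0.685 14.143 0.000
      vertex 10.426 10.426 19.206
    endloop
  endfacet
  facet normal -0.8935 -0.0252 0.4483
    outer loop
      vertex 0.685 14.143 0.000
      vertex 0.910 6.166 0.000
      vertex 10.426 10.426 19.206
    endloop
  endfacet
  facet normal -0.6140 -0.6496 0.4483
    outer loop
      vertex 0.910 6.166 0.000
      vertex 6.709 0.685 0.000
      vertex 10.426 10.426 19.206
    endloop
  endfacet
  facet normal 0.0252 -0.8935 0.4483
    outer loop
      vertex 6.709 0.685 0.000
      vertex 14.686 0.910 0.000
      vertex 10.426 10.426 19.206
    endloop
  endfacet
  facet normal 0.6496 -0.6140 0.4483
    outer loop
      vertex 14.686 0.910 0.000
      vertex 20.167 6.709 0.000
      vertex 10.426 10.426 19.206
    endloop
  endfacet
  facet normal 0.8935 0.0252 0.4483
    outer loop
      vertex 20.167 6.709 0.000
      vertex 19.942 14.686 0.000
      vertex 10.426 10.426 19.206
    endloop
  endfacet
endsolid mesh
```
; perimeter-only toolpath
G21 ; units = mm
G90 ; absolute positioning
G28 ; home
; layer 1
G0 Z2.744
G0 X18.583 Y14.077
G1 X13.612 Y18.775
G1 X6.775 Y18.583
G1 X2.077 Y13.612
G1 X2.269 Y6.775
G1 X7.240 Y2.077
G1 X14.077 Y2.269
G1 X18.775 Y7.240
G1 X18.583 Y14.077
; layer 2
G0 Z5.487
G0 X17.223 Y13.469
G1 X13.081 Y17.384
G1 X7.383 Y17.223
G1 X3.468 Y13.081
G1 X3.629 Y7.383
G1 X7.771 Y3.468
G1 X13.469 Y3.629
G1 X17.384 Y7.771
G1 X17.223 Y13.469
; layer 3
G0 Z8.231
G0 X15.864 Y12.860
G1 X12.550 Y15.992
G1 X7.992 Y15.864
G1 X4.860 Y12.550
G1 X4.988 Y7.992
G1 X8.302 Y4.860
G1 X12.860 Y4.988
G1 X15.992 Y8.302
G1 X15.864 Y12.860
; layer 4
G0 Z10.975
G0 X14.504 Y12.252
G1 X12.019 Y14.601
G1 X8.600 Y14.504
G1 X6.251 Y12.019
G1 X6.348 Y8.600
G1 X8.833 Y6.251
G1 X12.252 Y6.348
G1 X14.601 Y8.833
G1 X14.504 Y12.252
; layer 5
G0 Z13.719
G0 X13.145 Y11.643
G1 X11.488 Y13.209
G1 X9.209 Y13.145
G1 X7.643 Y11.488
G1 X7.707 Y9.209
G1 X9.364 Y7.643
G1 X11.643 Y7.707
G1 X13.209 Y9.364
G1 X13.145 Y11.643
; layer 6
G0 Z16.462
G0 X11.785 Y11.035
G1 X10.957 Y11.818
G1 X9.817 Y11.785
G1 X9.034 Y10.957
G1 X9.067 Y9.817
G1 X9.895 Y9.034
G1 X11.035 Y9.067
G1 X11.818 Y9.895
G1 X11.785 Y11.035
M2 ; end

The solid is a regular 8-sided pyramid, base circumscribed radius ≈ 10.4 mm, apex at z ≈ 19.2 mm. Slicing at Δz = 2.744 mm — 7 equal slices spanning the solid's height, so layer i sits at z = i·h/7 — gives 6 non-empty perimeters. Each is a 8-segment closed polygon; G0 lifts to the layer z and rapids to the start vertex, then G1 traces the edges. The cross-section shrinks linearly with z (the slice at the apex is degenerate and omitted).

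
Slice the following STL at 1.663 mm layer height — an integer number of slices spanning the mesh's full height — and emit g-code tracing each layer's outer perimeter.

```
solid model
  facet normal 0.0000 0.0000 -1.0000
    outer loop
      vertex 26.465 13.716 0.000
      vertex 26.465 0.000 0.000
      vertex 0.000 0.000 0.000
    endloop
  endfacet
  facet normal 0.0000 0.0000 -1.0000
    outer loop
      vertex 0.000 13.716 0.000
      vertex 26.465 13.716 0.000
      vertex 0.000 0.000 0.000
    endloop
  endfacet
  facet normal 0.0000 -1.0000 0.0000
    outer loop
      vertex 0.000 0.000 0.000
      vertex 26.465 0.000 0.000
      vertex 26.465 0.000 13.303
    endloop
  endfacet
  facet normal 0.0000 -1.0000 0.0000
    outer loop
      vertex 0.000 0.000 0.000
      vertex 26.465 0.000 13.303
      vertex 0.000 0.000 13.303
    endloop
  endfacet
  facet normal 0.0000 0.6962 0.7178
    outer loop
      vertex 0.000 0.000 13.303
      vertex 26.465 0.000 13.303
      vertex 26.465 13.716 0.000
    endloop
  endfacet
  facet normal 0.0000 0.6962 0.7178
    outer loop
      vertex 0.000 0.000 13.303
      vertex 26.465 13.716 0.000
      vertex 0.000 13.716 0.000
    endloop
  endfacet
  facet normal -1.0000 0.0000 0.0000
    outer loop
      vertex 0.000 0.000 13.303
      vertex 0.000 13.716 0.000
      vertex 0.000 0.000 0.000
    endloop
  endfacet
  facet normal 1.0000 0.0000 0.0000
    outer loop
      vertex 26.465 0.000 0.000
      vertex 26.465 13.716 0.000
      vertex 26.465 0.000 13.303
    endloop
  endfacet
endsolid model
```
; perimeter-only toolpath
G21 ; units = mm
G90 ; absolute positioning
G28 ; home
; layer 1
G0 Z1.663
G0 X0.000 Y0.000
G1 X26.465 Y0.000
G1 X26.465 Y12.002
G1 X0.000 Y12.002
G1 X0.000 Y0.000
; layer 2
G0 Z3.326
G0 X0.000 Y0.000
G1 X26.465 Y0.000
G1 X26.465 Y10.287
G1 X0.000 Y10.287
G1 X0.000 Y0.000
; layer 3
G0 Z4.989
G0 X0.000 Y0.000
G1 X26.465 Y0.000
G1 X26.465 Y8.572
G1 X0.000 Y8.572
G1 X0.000 Y0.000
; layer 4
G0 Z6.652
G0 X0.000 Y0.000
G1 X26.465 Y0.000
G1 X26.465 Y6.858
G1 X0.000 Y6.858
G1 X0.000 Y0.000
; layer 5
G0 Z8.314
G0 X0.000 Y0.000
G1 X26.465 Y0.000
G1 X26.465 Y5.143
G1 X0.000 Y5.143
G1 X0.000 Y0.000
; layer 6
G0 Z9.977
G0 X0.000 Y0.000
G1 X26.465 Y0.000
G1 X26.465 Y3.429
G1 X0.000 Y3.429
G1 X0.000 Y0.000
; layer 7
G0 Z11.640
G0 X0.000 Y0.000
G1 X26.465 Y0.000
G1 X26.465 Y1.714
G1 X0.000 Y1.714
G1 X0.000 Y0.000
M2 ; end

The solid is a wedge (ramp): 26.5 × 13.7 mm base, rising to 13.3 mm along the y=0 edge and sloping linearly to z=0 at y=13.7. Slicing at Δz = 1.663 mm — 8 equal slices spanning the solid's height, so layer i sits at z = i·h/8 — gives 7 non-empty perimeters. Each is a 4-segment closed polygon; G0 lifts to the layer z and rapids to the start vertex, then G1 traces the edges. The cross-section shrinks linearly with z (the slice at the apex is degenerate and omitted).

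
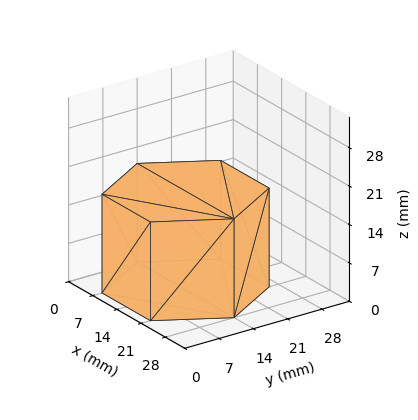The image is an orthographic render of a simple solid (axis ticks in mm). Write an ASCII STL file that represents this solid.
Reading the render: the shape is a regular 6-sided prism (a cylinder approximated with 6 flat sides), circumscribed radius ≈ 14 mm, height ≈ 18 mm (dimensions read to the nearest mm from the axis ticks). For the STL, each face is triangulated and given an outward normal.

solid part
  facet normal 0.0000 0.0000 -1.0000
    outer loop
      vertex 7.0 26.1 0.0
      vertex 21.0 26.1 0.0
      vertex 28.0 14.0 0.0
    endloop
  endfacet
  facet normal 0.0000 0.0000 -1.0000
    outer loop
      vertex 0.0 14.0 0.0
      vertex 7.0 26.1 0.0
      vertex 28.0 14.0 0.0
    endloop
  endfacet
  facet normal 0.0000 0.0000 -1.0000
    outer loop
      vertex 7.0 1.9 0.0
      vertex 0.0 14.0 0.0
      vertex 28.0 14.0 0.0
    endloop
  endfacet
  facet normal 0.0000 0.0000 -1.0000
    outer loop
      vertex 21.0 1.9 0.0
      vertex 7.0 1.9 0.0
      vertex 28.0 14.0 0.0
    endloop
  endfacet
  facet normal 0.0000 0.0000 1.0000
    outer loop
      vertex 28.0 14.0 18.0
      vertex 21.0 26.1 18.0
      vertex 7.0 26.1 18.0
    endloop
  endfacet
  facet normal 0.0000 0.0000 1.0000
    outer loop
      vertex 28.0 14.0 18.0
      vertex 7.0 26.1 18.0
      vertex 0.0 14.0 18.0
    endloop
  endfacet
  facet normal 0.0000 0.0000 1.0000
    outer loop
      vertex 28.0 14.0 18.0
      vertex 0.0 14.0 18.0
      vertex 7.0 1.9 18.0
    endloop
  endfacet
  facet normal 0.0000 0.0000 1.0000
    outer loop
      vertex 28.0 14.0 18.0
      vertex 7.0 1.9 18.0
      vertex 21.0 1.9 18.0
    endloop
  endfacet
  facet normal 0.8656 0.5008 0.0000
    outer loop
      vertex 28.0 14.0 0.0
      vertex 21.0 26.1 0.0
      vertex 21.0 26.1 18.0
    endloop
  endfacet
  facet normal 0.8656 0.5008 0.0000
    outer loop
      vertex 28.0 14.0 0.0
      vertex 21.0 26.1 18.0
      vertex 28.0 14.0 18.0
    endloop
  endfacet
  facet normal 0.0000 1.0000 0.0000
    outer loop
      vertex 21.0 26.1 0.0
      vertex 7.0 26.1 0.0
      vertex 7.0 26.1 18.0
    endloop
  endfacet
  facet normal 0.0000 1.0000 0.0000
    outer loop
      vertex 21.0 26.1 0.0
      vertex 7.0 26.1 18.0
      vertex 21.0 26.1 18.0
    endloop
  endfacet
  facet normal -0.8656 0.5008 0.0000
    outer loop
      vertex 7.0 26.1 0.0
      vertex 0.0 14.0 0.0
      vertex 0.0 14.0 18.0
    endloop
  endfacet
  facet normal -0.8656 0.5008 0.0000
    outer loop
      vertex 7.0 26.1 0.0
      vertex 0.0 14.0 18.0
      vertex 7.0 26.1 18.0
    endloop
  endfacet
  facet normal -0.8656 -0.5008 0.0000
    outer loop
      vertex 0.0 14.0 0.0
      vertex 7.0 1.9 0.0
      vertex 7.0 1.9 18.0
    endloop
  endfacet
  facet normal -0.8656 -0.5008 0.0000
    outer loop
      vertex 0.0 14.0 0.0
      vertex 7.0 1.9 18.0
      vertex 0.0 14.0 18.0
    endloop
  endfacet
  facet normal 0.0000 -1.0000 0.0000
    outer loop
      vertex 7.0 1.9 0.0
      vertex 21.0 1.9 0.0
      vertex 21.0 1.9 18.0
    endloop
  endfacet
  facet normal 0.0000 -1.0000 0.0000
    outer loop
      vertex 7.0 1.9 0.0
      vertex 21.0 1.9 18.0
      vertex 7.0 1.9 18.0
    endloop
  endfacet
  facet normal 0.8656 -0.5008 0.0000
    outer loop
      vertex 21.0 1.9 0.0
      vertex 28.0 14.0 0.0
      vertex 28.0 14.0 18.0
    endloop
  endfacet
  facet normal 0.8656 -0.5008 0.0000
    outer loop
      vertex 21.0 1.9 0.0
      vertex 28.0 14.0 18.0
      vertex 21.0 1.9 18.0
    endloop
  endfacet
endsolid part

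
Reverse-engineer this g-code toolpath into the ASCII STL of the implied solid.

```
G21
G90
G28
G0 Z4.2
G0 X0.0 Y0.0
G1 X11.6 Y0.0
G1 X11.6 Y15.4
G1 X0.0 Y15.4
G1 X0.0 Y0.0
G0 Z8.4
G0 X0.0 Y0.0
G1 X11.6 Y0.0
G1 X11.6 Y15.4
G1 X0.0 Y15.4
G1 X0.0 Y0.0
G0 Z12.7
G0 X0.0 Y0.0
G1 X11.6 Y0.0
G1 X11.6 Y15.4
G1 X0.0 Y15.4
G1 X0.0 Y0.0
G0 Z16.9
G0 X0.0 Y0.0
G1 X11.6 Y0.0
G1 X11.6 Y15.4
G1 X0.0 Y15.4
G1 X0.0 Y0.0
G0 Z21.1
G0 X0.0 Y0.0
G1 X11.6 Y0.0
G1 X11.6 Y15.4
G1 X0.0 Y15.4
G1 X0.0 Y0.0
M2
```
solid part
  facet normal 0.0000 0.0000 -1.0000
    outer loop
      vertex 11.6 15.4 0.0
      vertex 11.6 0.0 0.0
      vertex 0.0 0.0 0.0
    endloop
  endfacet
  facet normal 0.0000 0.0000 -1.0000
    outer loop
      vertex 0.0 15.4 0.0
      vertex 11.6 15.4 0.0
      vertex 0.0 0.0 0.0
    endloop
  endfacet
  facet normal 0.0000 0.0000 1.0000
    outer loop
      vertex 0.0 0.0 21.1
      vertex 11.6 0.0 21.1
      vertex 11.6 15.4 21.1
    endloop
  endfacet
  facet normal 0.0000 0.0000 1.0000
    outer loop
      vertex 0.0 0.0 21.1
      vertex 11.6 15.4 21.1
      vertex 0.0 15.4 21.1
    endloop
  endfacet
  facet normal 0.0000 -1.0000 0.0000
    outer loop
      vertex 0.0 0.0 0.0
      vertex 11.6 0.0 0.0
      vertex 11.6 0.0 21.1
    endloop
  endfacet
  facet normal 0.0000 -1.0000 0.0000
    outer loop
      vertex 0.0 0.0 0.0
      vertex 11.6 0.0 21.1
      vertex 0.0 0.0 21.1
    endloop
  endfacet
  facet normal 0.0000 1.0000 0.0000
    outer loop
      vertex 11.6 15.4 21.1
      vertex 11.6 15.4 0.0
      vertex 0.0 15.4 0.0
    endloop
  endfacet
  facet normal 0.0000 1.0000 0.0000
    outer loop
      vertex 0.0 15.4 21.1
      vertex 11.6 15.4 21.1
      vertex 0.0 15.4 0.0
    endloop
  endfacet
  facet normal -1.0000 0.0000 0.0000
    outer loop
      vertex 0.0 15.4 21.1
      vertex 0.0 15.4 0.0
      vertex 0.0 0.0 0.0
    endloop
  endfacet
  facet normal -1.0000 0.0000 0.0000
    outer loop
      vertex 0.0 0.0 21.1
      vertex 0.0 15.4 21.1
      vertex 0.0 0.0 0.0
    endloop
  endfacet
  facet normal 1.0000 0.0000 0.0000
    outer loop
      vertex 11.6 0.0 0.0
      vertex 11.6 15.4 0.0
      vertex 11.6 15.4 21.1
    endloop
  endfacet
  facet normal 1.0000 0.0000 0.0000
    outer loop
      vertex 11.6 0.0 0.0
      vertex 11.6 15.4 21.1
      vertex 11.6 0.0 21.1
    endloop
  endfacet
endsolid part

The G0 Z moves step by Δz≈4.2 mm. Every layer's G1 loop is the same polygon, so the solid is a straight extrusion of it from z=0 to z≈21.1. Closing with flat bottom and top caps and triangulating gives 12 facets — a rectangular box, roughly 11.6 × 15.4 mm footprint and 21.1 mm tall.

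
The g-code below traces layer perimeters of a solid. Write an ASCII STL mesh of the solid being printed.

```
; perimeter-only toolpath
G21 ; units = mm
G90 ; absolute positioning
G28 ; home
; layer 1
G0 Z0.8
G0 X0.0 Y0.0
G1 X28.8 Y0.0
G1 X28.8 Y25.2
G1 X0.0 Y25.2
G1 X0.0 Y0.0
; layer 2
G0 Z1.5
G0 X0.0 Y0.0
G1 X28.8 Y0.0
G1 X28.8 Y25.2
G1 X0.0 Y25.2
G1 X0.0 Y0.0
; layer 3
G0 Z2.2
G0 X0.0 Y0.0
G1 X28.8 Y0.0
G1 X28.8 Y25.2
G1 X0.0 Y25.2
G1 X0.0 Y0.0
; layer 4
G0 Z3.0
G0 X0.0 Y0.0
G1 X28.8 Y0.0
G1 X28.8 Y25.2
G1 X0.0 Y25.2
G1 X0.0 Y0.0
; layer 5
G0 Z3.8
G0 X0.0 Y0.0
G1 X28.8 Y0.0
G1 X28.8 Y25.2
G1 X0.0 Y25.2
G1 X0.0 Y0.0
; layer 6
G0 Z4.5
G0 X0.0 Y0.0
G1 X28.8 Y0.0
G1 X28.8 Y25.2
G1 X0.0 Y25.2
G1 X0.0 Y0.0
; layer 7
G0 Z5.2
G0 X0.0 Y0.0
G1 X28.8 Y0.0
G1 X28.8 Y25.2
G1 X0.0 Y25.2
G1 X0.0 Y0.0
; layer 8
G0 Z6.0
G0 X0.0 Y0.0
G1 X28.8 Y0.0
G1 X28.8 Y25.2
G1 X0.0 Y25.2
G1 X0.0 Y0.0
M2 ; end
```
solid part
  facet normal 0.0000 0.0000 -1.0000
    outer loop
      vertex 28.8 25.2 0.0
      vertex 28.8 0.0 0.0
      vertex 0.0 0.0 0.0
    endloop
  endfacet
  facet normal 0.0000 0.0000 -1.0000
    outer loop
      vertex 0.0 25.2 0.0
      vertex 28.8 25.2 0.0
      vertex 0.0 0.0 0.0
    endloop
  endfacet
  facet normal 0.0000 0.0000 1.0000
    outer loop
      vertex 0.0 0.0 6.0
      vertex 28.8 0.0 6.0
      vertex 28.8 25.2 6.0
    endloop
  endfacet
  facet normal 0.0000 0.0000 1.0000
    outer loop
      vertex 0.0 0.0 6.0
      vertex 28.8 25.2 6.0
      vertex 0.0 25.2 6.0
    endloop
  endfacet
  facet normal 0.0000 -1.0000 0.0000
    outer loop
      vertex 0.0 0.0 0.0
      vertex 28.8 0.0 0.0
      vertex 28.8 0.0 6.0
    endloop
  endfacet
  facet normal 0.0000 -1.0000 0.0000
    outer loop
      vertex 0.0 0.0 0.0
      vertex 28.8 0.0 6.0
      vertex 0.0 0.0 6.0
    endloop
  endfacet
  facet normal 0.0000 1.0000 0.0000
    outer loop
      vertex 28.8 25.2 6.0
      vertex 28.8 25.2 0.0
      vertex 0.0 25.2 0.0
    endloop
  endfacet
  facet normal 0.0000 1.0000 0.0000
    outer loop
      vertex 0.0 25.2 6.0
      vertex 28.8 25.2 6.0
      vertex 0.0 25.2 0.0
    endloop
  endfacet
  facet normal -1.0000 0.0000 0.0000
    outer loop
      vertex 0.0 25.2 6.0
      vertex 0.0 25.2 0.0
      vertex 0.0 0.0 0.0
    endloop
  endfacet
  facet normal -1.0000 0.0000 0.0000
    outer loop
      vertex 0.0 0.0 6.0
      vertex 0.0 25.2 6.0
      vertex 0.0 0.0 0.0
    endloop
  endfacet
  facet normal 1.0000 0.0000 0.0000
    outer loop
      vertex 28.8 0.0 0.0
      vertex 28.8 25.2 0.0
      vertex 28.8 25.2 6.0
    endloop
  endfacet
  facet normal 1.0000 0.0000 0.0000
    outer loop
      vertex 28.8 0.0 0.0
      vertex 28.8 25.2 6.0
      vertex 28.8 0.0 6.0
    endloop
  endfacet
endsolid part

The G0 Z moves step by Δz≈0.8 mm. Every layer's G1 loop is the same polygon, so the solid is a straight extrusion of it from z=0 to z≈6. Closing with flat bottom and top caps and triangulating gives 12 facets — a rectangular box, roughly 28.8 × 25.2 mm footprint and 6 mm tall.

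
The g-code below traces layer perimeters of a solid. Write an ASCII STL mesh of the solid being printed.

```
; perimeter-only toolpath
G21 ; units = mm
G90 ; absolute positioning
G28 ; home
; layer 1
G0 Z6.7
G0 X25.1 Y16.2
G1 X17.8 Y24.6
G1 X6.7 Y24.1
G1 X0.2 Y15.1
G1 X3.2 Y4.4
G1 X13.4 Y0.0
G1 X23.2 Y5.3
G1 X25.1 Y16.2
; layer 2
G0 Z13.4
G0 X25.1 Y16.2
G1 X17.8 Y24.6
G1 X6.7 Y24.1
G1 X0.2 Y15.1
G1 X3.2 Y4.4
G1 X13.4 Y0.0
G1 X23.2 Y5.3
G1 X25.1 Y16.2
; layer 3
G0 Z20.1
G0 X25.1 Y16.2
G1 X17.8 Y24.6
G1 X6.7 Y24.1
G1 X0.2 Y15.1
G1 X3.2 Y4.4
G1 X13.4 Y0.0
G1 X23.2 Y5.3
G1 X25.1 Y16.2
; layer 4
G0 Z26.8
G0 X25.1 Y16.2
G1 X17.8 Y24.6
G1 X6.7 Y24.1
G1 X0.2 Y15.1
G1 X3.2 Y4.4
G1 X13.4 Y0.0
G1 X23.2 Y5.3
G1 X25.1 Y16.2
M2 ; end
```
solid part
  facet normal 0.0000 0.0000 -1.0000
    outer loop
      vertex 6.7 24.1 0.0
      vertex 17.8 24.6 0.0
      vertex 25.1 16.2 0.0
    endloop
  endfacet
  facet normal 0.0000 0.0000 -1.0000
    outer loop
      vertex 0.2 15.1 0.0
      vertex 6.7 24.1 0.0
      vertex 25.1 16.2 0.0
    endloop
  endfacet
  facet normal 0.0000 0.0000 -1.0000
    outer loop
      vertex 3.2 4.4 0.0
      vertex 0.2 15.1 0.0
      vertex 25.1 16.2 0.0
    endloop
  endfacet
  facet normal 0.0000 0.0000 -1.0000
    outer loop
      vertex 13.4 0.0 0.0
      vertex 3.2 4.4 0.0
      vertex 25.1 16.2 0.0
    endloop
  endfacet
  facet normal 0.0000 0.0000 -1.0000
    outer loop
      vertex 23.2 5.3 0.0
      vertex 13.4 0.0 0.0
      vertex 25.1 16.2 0.0
    endloop
  endfacet
  facet normal 0.0000 0.0000 1.0000
    outer loop
      vertex 25.1 16.2 26.8
      vertex 17.8 24.6 26.8
      vertex 6.7 24.1 26.8
    endloop
  endfacet
  facet normal 0.0000 0.0000 1.0000
    outer loop
      vertex 25.1 16.2 26.8
      vertex 6.7 24.1 26.8
      vertex 0.2 15.1 26.8
    endloop
  endfacet
  facet normal 0.0000 0.0000 1.0000
    outer loop
      vertex 25.1 16.2 26.8
      vertex 0.2 15.1 26.8
      vertex 3.2 4.4 26.8
    endloop
  endfacet
  facet normal 0.0000 0.0000 1.0000
    outer loop
      vertex 25.1 16.2 26.8
      vertex 3.2 4.4 26.8
      vertex 13.4 0.0 26.8
    endloop
  endfacet
  facet normal 0.0000 0.0000 1.0000
    outer loop
      vertex 25.1 16.2 26.8
      vertex 13.4 0.0 26.8
      vertex 23.2 5.3 26.8
    endloop
  endfacet
  facet normal 0.7548 0.6560 0.0000
    outer loop
      vertex 25.1 16.2 0.0
      vertex 17.8 24.6 0.0
      vertex 17.8 24.6 26.8
    endloop
  endfacet
  facet normal 0.7548 0.6560 0.0000
    outer loop
      vertex 25.1 16.2 0.0
      vertex 17.8 24.6 26.8
      vertex 25.1 16.2 26.8
    endloop
  endfacet
  facet normal -0.0450 0.9990 0.0000
    outer loop
      vertex 17.8 24.6 0.0
      vertex 6.7 24.1 0.0
      vertex 6.7 24.1 26.8
    endloop
  endfacet
  facet normal -0.0450 0.9990 0.0000
    outer loop
      vertex 17.8 24.6 0.0
      vertex 6.7 24.1 26.8
      vertex 17.8 24.6 26.8
    endloop
  endfacet
  facet normal -0.8107 0.5855 0.0000
    outer loop
      vertex 6.7 24.1 0.0
      vertex 0.2 15.1 0.0
      vertex 0.2 15.1 26.8
    endloop
  endfacet
  facet normal -0.8107 0.5855 0.0000
    outer loop
      vertex 6.7 24.1 0.0
      vertex 0.2 15.1 26.8
      vertex 6.7 24.1 26.8
    endloop
  endfacet
  facet normal -0.9629 -0.2700 0.0000
    outer loop
      vertex 0.2 15.1 0.0
      vertex 3.2 4.4 0.0
      vertex 3.2 4.4 26.8
    endloop
  endfacet
  facet normal -0.9629 -0.2700 0.0000
    outer loop
      vertex 0.2 15.1 0.0
      vertex 3.2 4.4 26.8
      vertex 0.2 15.1 26.8
    endloop
  endfacet
  facet normal -0.3961 -0.9182 0.0000
    outer loop
      vertex 3.2 4.4 0.0
      vertex 13.4 0.0 0.0
      vertex 13.4 0.0 26.8
    endloop
  endfacet
  facet normal -0.3961 -0.9182 0.0000
    outer loop
      vertex 3.2 4.4 0.0
      vertex 13.4 0.0 26.8
      vertex 3.2 4.4 26.8
    endloop
  endfacet
  facet normal 0.4757 -0.8796 0.0000
    outer loop
      vertex 13.4 0.0 0.0
      vertex 23.2 5.3 0.0
      vertex 23.2 5.3 26.8
    endloop
  endfacet
  facet normal 0.4757 -0.8796 0.0000
    outer loop
      vertex 13.4 0.0 0.0
      vertex 23.2 5.3 26.8
      vertex 13.4 0.0 26.8
    endloop
  endfacet
  facet normal 0.9851 -0.1717 0.0000
    outer loop
      vertex 23.2 5.3 0.0
      vertex 25.1 16.2 0.0
      vertex 25.1 16.2 26.8
    endloop
  endfacet
  facet normal 0.9851 -0.1717 0.0000
    outer loop
      vertex 23.2 5.3 0.0
      vertex 25.1 16.2 26.8
      vertex 23.2 5.3 26.8
    endloop
  endfacet
endsolid part

The G0 Z moves step by Δz≈6.7 mm. Every layer's G1 loop is the same polygon, so the solid is a straight extrusion of it from z=0 to z≈26.8. Closing with flat bottom and top caps and triangulating gives 24 facets — a regular 7-sided prism (a cylinder approximated with 7 flat sides), circumscribed radius ≈ 12.8 mm, height ≈ 26.8 mm.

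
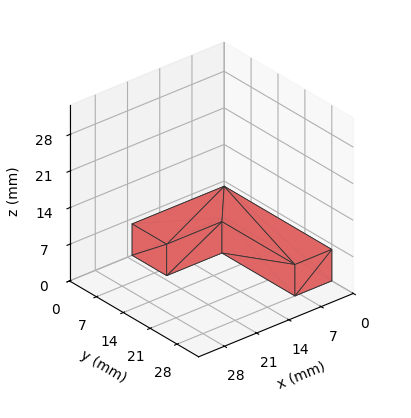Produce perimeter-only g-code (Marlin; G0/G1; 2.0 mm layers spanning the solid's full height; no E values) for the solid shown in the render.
Reading the render: the shape is an L-shaped prism: outer 20 × 28 mm, arm thicknesses ≈ 9 mm (horizontal) and 8 mm (vertical), extruded 6 mm in z (dimensions read to the nearest mm from the axis ticks). For the g-code, the solid's height is divided into equal slices at the stated Δz and each level perimeter traced with G1 moves after a G0 lift.

; perimeter-only toolpath
G21 ; units = mm
G90 ; absolute positioning
G28 ; home
; layer 1
G0 Z2.0
G0 X0.0 Y0.0
G1 X20.0 Y0.0
G1 X20.0 Y9.0
G1 X8.0 Y9.0
G1 X8.0 Y28.0
G1 X0.0 Y28.0
G1 X0.0 Y0.0
; layer 2
G0 Z4.0
G0 X0.0 Y0.0
G1 X20.0 Y0.0
G1 X20.0 Y9.0
G1 X8.0 Y9.0
G1 X8.0 Y28.0
G1 X0.0 Y28.0
G1 X0.0 Y0.0
; layer 3
G0 Z6.0
G0 X0.0 Y0.0
G1 X20.0 Y0.0
G1 X20.0 Y9.0
G1 X8.0 Y9.0
G1 X8.0 Y28.0
G1 X0.0 Y28.0
G1 X0.0 Y0.0
M2 ; end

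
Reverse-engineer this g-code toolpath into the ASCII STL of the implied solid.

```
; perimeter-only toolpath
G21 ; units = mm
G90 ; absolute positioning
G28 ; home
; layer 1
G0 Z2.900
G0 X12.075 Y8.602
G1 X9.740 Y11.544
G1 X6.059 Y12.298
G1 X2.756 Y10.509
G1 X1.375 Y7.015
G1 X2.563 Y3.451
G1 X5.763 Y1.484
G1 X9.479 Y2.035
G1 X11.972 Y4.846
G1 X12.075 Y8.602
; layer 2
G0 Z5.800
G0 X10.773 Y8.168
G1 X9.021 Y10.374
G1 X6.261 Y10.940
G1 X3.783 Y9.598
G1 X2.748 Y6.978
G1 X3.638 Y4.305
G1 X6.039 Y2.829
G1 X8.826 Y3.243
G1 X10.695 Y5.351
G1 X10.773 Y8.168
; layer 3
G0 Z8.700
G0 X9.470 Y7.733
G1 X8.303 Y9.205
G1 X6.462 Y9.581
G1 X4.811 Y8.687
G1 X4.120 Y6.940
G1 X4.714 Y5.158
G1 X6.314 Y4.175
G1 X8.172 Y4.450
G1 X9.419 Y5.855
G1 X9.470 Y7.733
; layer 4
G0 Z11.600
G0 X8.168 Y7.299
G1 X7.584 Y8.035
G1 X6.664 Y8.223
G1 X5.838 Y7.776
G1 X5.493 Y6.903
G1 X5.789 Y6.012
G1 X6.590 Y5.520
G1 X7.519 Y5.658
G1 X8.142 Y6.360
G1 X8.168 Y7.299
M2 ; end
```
solid part
  facet normal 0.0000 0.0000 -1.0000
    outer loop
      vertex 5.858 13.656 0.000
      vertex 10.459 12.714 0.000
      vertex 13.378 9.036 0.000
    endloop
  endfacet
  facet normal 0.0000 0.0000 -1.0000
    outer loop
      vertex 1.729 11.420 0.000
      vertex 5.858 13.656 0.000
      vertex 13.378 9.036 0.000
    endloop
  endfacet
  facet normal 0.0000 0.0000 -1.0000
    outer loop
      vertex 0.003 7.053 0.000
      vertex 1.729 11.420 0.000
      vertex 13.378 9.036 0.000
    endloop
  endfacet
  facet normal 0.0000 0.0000 -1.0000
    outer loop
      vertex 1.487 2.598 0.000
      vertex 0.003 7.053 0.000
      vertex 13.378 9.036 0.000
    endloop
  endfacet
  facet normal 0.0000 0.0000 -1.0000
    outer loop
      vertex 5.488 0.139 0.000
      vertex 1.487 2.598 0.000
      vertex 13.378 9.036 0.000
    endloop
  endfacet
  facet normal 0.0000 0.0000 -1.0000
    outer loop
      vertex 10.133 0.828 0.000
      vertex 5.488 0.139 0.000
      vertex 13.378 9.036 0.000
    endloop
  endfacet
  facet normal 0.0000 0.0000 -1.0000
    outer loop
      vertex 13.249 4.341 0.000
      vertex 10.133 0.828 0.000
      vertex 13.378 9.036 0.000
    endloop
  endfacet
  facet normal 0.7157 0.5680 0.4065
    outer loop
      vertex 13.378 9.036 0.000
      vertex 10.459 12.714 0.000
      vertex 6.865 6.865 14.500
    endloop
  endfacet
  facet normal 0.1833 0.8951 0.4065
    outer loop
      vertex 10.459 12.714 0.000
      vertex 5.858 13.656 0.000
      vertex 6.865 6.865 14.500
    endloop
  endfacet
  facet normal -0.4351 0.8034 0.4065
    outer loop
      vertex 5.858 13.656 0.000
      vertex 1.729 11.420 0.000
      vertex 6.865 6.865 14.500
    endloop
  endfacet
  facet normal -0.8497 0.3358 0.4065
    outer loop
      vertex 1.729 11.420 0.000
      vertex 0.003 7.053 0.000
      vertex 6.865 6.865 14.500
    endloop
  endfacet
  facet normal -0.8668 -0.2887 0.4065
    outer loop
      vertex 0.003 7.053 0.000
      vertex 1.487 2.598 0.000
      vertex 6.865 6.865 14.500
    endloop
  endfacet
  facet normal -0.4784 -0.7784 0.4065
    outer loop
      vertex 1.487 2.598 0.000
      vertex 5.488 0.139 0.000
      vertex 6.865 6.865 14.500
    endloop
  endfacet
  facet normal 0.1341 -0.9038 0.4065
    outer loop
      vertex 5.488 0.139 0.000
      vertex 10.133 0.828 0.000
      vertex 6.865 6.865 14.500
    endloop
  endfacet
  facet normal 0.6835 -0.6063 0.4065
    outer loop
      vertex 10.133 0.828 0.000
      vertex 13.249 4.341 0.000
      vertex 6.865 6.865 14.500
    endloop
  endfacet
  facet normal 0.9133 -0.0251 0.4065
    outer loop
      vertex 13.249 4.341 0.000
      vertex 13.378 9.036 0.000
      vertex 6.865 6.865 14.500
    endloop
  endfacet
endsolid part

The G0 Z moves step by Δz≈2.900 mm. The G1 loops shrink linearly with z, so the solid tapers from its base footprint up to z≈14.5. Closing with a flat bottom cap and the tapered top and triangulating gives 16 facets — a regular 9-sided pyramid, base circumscribed radius ≈ 6.87 mm, apex at z ≈ 14.5 mm.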